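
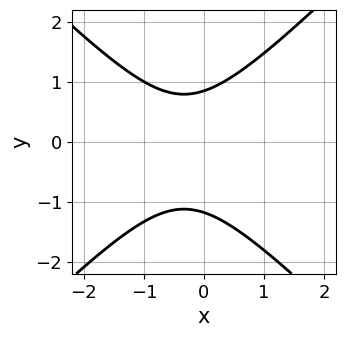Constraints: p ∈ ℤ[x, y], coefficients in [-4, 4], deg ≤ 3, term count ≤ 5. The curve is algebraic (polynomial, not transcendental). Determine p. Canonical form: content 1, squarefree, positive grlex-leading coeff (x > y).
deg p = 2. No degree-1 curve has this shape.
From the axis intercepts and sections: the curve avoids every integer x-axis point in the box.
These observations pin down the coefficients.

3*x^2 - 3*y^2 + 2*x - y + 3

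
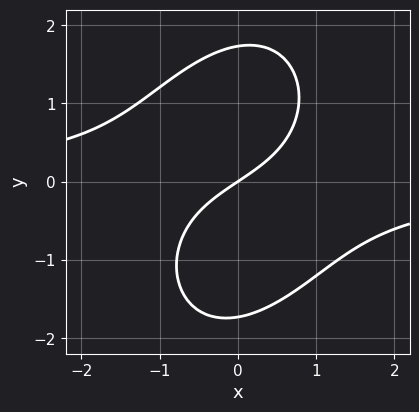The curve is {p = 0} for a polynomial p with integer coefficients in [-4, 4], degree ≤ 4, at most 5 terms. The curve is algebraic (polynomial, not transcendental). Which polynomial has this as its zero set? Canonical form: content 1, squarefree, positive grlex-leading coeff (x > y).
2*x^2*y - x*y^2 + y^3 + 2*x - 3*y

deg p = 3. The shape is more complex than any degree-2 curve.
Observable constraints: one x-axis crossing is at x = 0; one y-axis crossing is at y = 0.
Matching integer coefficients to the picture gives p.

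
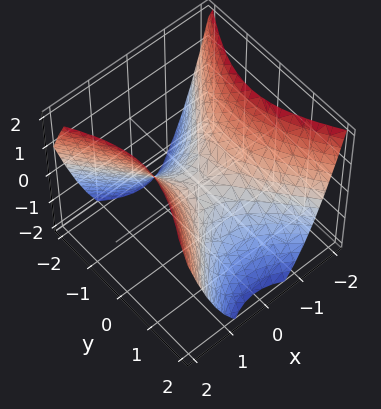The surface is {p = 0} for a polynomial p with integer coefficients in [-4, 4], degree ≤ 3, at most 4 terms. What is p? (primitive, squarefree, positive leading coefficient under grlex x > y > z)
3*x^2 - 2*y^2 - 3*z

deg p = 2.
Symmetries: the y ↦ −y reflection is a symmetry, so y appears only in even powers; the x ↦ −x reflection is a symmetry, so x appears only in even powers.
Against the integer gridlines: it crosses the x-axis at the gridline x = 0; one z-axis crossing is at z = 0; it crosses the y-axis at the gridline y = 0.
Assembling these constraints gives the stated polynomial.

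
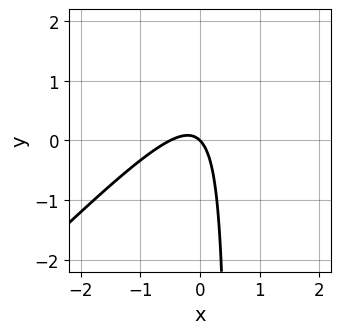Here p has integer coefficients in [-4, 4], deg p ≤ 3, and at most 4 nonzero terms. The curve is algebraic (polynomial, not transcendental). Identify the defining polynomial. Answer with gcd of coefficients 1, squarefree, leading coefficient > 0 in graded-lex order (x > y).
Degree: no degree-1 curve has this shape, so deg p = 2.
From the visible intercepts: one y-axis crossing is at y = 0; it meets the x-axis at x = 0 (among the integer gridlines).
The integer polynomial consistent with all of this is the stated p.

2*x^2 - 2*x*y + x + y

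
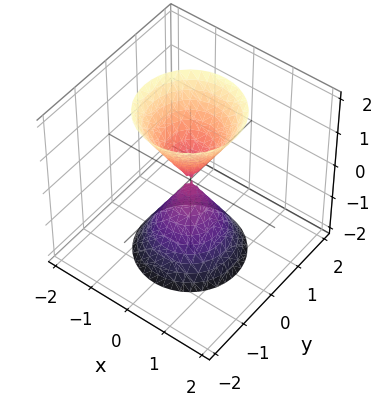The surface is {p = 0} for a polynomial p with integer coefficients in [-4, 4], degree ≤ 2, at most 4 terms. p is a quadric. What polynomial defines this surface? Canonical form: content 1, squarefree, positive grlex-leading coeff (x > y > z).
There are 2 components. Treating them together as one polynomial.
The degree is 2 — a double cone through the origin; a quadric.
Symmetries: rotational symmetry about the z-axis ⇒ p depends on x, y only through x² + y²; the z ↦ −z reflection is a symmetry, so z appears only in even powers.
From the visible intercepts: it crosses the y-axis at the gridline y = 0; a circular section at z = 2 has radius between 1 and 2; it meets the z-axis at z = 0 (among the integer gridlines).
Assembling these constraints gives the stated polynomial.

3*x^2 + 3*y^2 - z^2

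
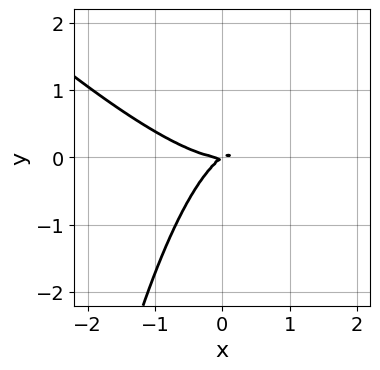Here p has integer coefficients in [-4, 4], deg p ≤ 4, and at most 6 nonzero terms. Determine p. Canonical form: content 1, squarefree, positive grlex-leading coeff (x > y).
2*x^3 + 2*x^2*y - 2*x*y + 3*y^2

1. The degree is 3 — no degree-2 curve has this shape.
2. Checking where it meets the axes: it meets the y-axis at y = 0 (among the integer gridlines); one x-axis crossing is at x = 0.
3. Matching integer coefficients to the picture gives p.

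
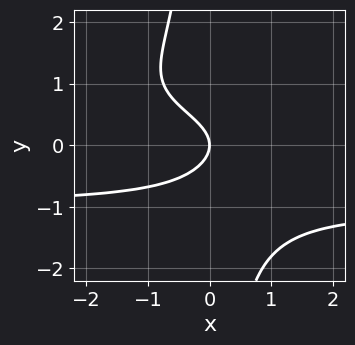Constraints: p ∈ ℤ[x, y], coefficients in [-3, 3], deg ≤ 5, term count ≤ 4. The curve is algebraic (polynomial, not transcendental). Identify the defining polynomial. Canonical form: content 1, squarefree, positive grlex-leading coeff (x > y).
1. The degree is 4 — the shape is more complex than any degree-3 curve.
2. From the visible intercepts: it crosses the x-axis at the gridline x = 0; one y-axis crossing is at y = 0.
3. These observations pin down the coefficients.

2*x*y^3 + 3*y^2 + 2*x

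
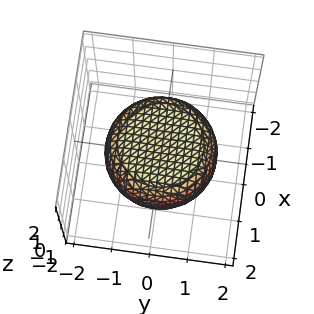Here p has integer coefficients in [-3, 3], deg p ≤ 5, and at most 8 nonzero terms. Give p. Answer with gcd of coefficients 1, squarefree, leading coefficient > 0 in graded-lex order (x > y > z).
x^4 + 2*x^2*y^2 + y^4 - x^2 - y^2 + 3*z^2 - 2

1. Degree: a generic line meets the surface in up to 4 points, so deg p = 4.
2. Symmetry: the surface is invariant under rotation about z: p = q(x² + y², z).
3. Reading off the gridlines: a circular section at z = 0 has radius between 1 and 2.
4. These observations pin down the coefficients.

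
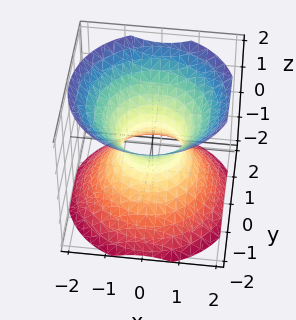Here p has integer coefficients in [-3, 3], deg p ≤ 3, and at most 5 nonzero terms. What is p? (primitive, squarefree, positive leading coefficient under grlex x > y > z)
3*x^2 + 3*y^2 - 3*z^2 - 2

1. The degree is 2 — one connected sheet with a waist; a quadric.
2. Symmetries: rotational symmetry about the z-axis ⇒ p depends on x, y only through x² + y²; it's symmetric under z → −z, forcing even powers of z.
3. Checking where it meets the axes: a circular section at z = -1 has radius between 1 and 2; the surface avoids every integer z-axis point in the box.
4. The integer polynomial consistent with all of this is the stated p.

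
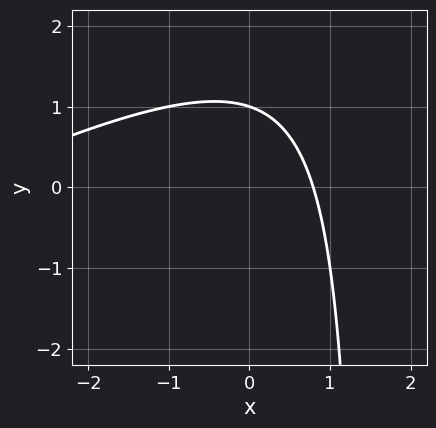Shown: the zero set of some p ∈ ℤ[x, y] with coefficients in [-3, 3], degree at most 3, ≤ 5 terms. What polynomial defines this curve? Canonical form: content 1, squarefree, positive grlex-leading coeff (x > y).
First, deg p = 2.
Next, observable constraints: it meets the y-axis at y = 1 (among the integer gridlines).
Finally, together with the visible shape, these determine p as stated.

x^2 - 2*x*y + 3*x + 3*y - 3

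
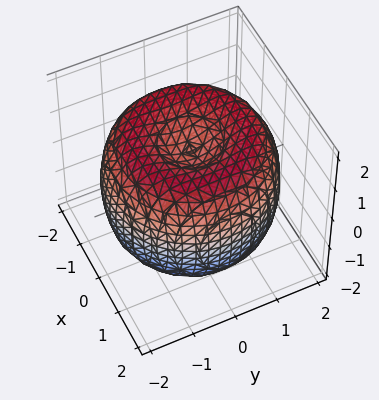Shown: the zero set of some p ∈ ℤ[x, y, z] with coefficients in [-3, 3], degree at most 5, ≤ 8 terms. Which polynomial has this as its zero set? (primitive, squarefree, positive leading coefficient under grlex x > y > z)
x^4 + 2*x^2*y^2 + y^4 - 3*x^2 - 3*y^2 + 2*z^2 - 2

First, deg p = 4.
Then, symmetry: every cross-section ⟂ z is a circle, so x, y appear only via x² + y².
Next, reading off the gridlines: a circular section at z = 0 has radius between 1 and 2; the z-axis gridline crossings are at z ∈ {-1, 1}.
Finally, together with the visible shape, these determine p as stated.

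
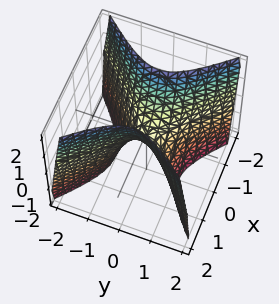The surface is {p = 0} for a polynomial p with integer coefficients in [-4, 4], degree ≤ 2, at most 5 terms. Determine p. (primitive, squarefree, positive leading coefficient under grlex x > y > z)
deg p = 2. A saddle surface; a quadric.
Symmetries: mirror symmetry y ↦ −y ⇒ only even powers of y; it's symmetric under x → −x, forcing even powers of x.
From the visible intercepts: one z-axis crossing is at z = 0; it crosses the y-axis at the gridline y = 0; one x-axis crossing is at x = 0.
Putting this together gives p.

2*x^2 - 2*y^2 - z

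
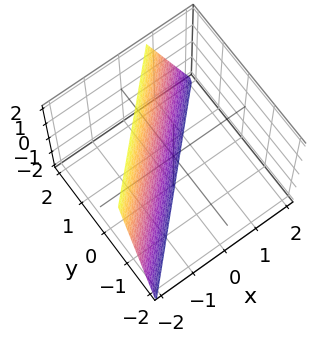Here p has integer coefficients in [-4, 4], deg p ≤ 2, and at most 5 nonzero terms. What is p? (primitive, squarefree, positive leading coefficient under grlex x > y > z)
3*x - 3*y + z + 2

The degree is 1 — every cross-section is a straight line — this is a plane.
From the axis intercepts and sections: one z-axis crossing is at z = -2.
Together with the visible shape, these determine p as stated.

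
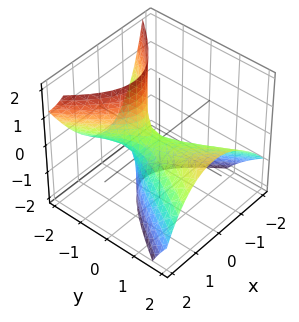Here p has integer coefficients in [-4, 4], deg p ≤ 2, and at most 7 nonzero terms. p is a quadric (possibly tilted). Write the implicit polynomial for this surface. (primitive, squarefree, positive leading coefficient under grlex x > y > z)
deg p = 2. The shape is more complex than any degree-1 surface.
Against the integer gridlines: it crosses the x-axis at the gridline x = 0; it meets the z-axis at z = 0 (among the integer gridlines); it meets the y-axis at y = 0 (among the integer gridlines).
These observations pin down the coefficients.

3*x^2 - x*z - y^2 + 3*y*z + 2*z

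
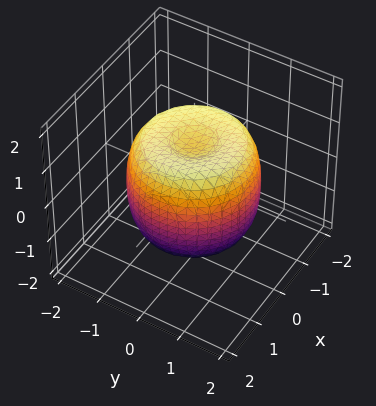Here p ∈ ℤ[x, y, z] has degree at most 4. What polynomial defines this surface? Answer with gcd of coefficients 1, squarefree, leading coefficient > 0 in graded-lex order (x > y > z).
2*x^4 + 4*x^2*y^2 + 2*y^4 - 3*x^2 - 3*y^2 + 2*z^2 - 2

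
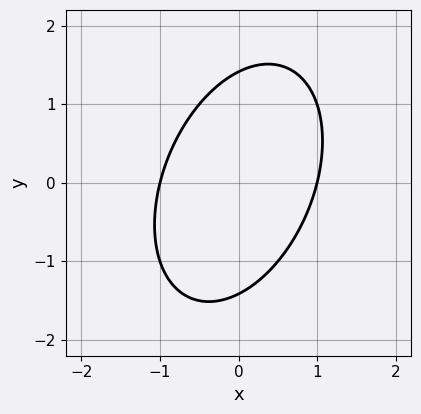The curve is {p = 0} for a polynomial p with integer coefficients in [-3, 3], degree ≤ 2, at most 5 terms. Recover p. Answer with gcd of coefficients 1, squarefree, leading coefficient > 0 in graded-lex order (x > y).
2*x^2 - x*y + y^2 - 2

First, deg p = 2. A generic line meets the curve in up to 2 points.
Next, reading off the gridlines: among the integer gridlines, it crosses the x-axis at x ∈ {-1, 1}.
Finally, assembling these constraints gives the stated polynomial.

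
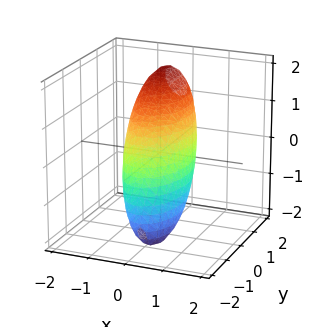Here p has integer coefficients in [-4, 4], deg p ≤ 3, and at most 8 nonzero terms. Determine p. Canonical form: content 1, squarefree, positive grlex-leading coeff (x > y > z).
3*x^2 + 2*x*z + y^2 - 2*y*z + 2*z^2 - 2

First, the degree is 2 — a generic line meets the surface in up to 2 points.
Next, against the integer gridlines: the z-axis gridline crossings are at z ∈ {-1, 1}.
Finally, putting this together gives p.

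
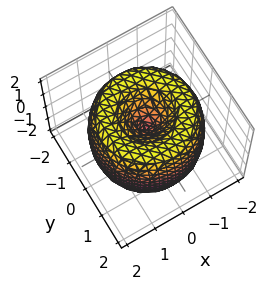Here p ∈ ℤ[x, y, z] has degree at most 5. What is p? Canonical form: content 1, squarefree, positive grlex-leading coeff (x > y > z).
(a) deg p = 4. No degree-3 surface has this shape.
(b) Symmetry: every cross-section ⟂ z is a circle, so x, y appear only via x² + y².
(c) Checking where it meets the axes: a circular section at z = -1 has radius between 0 and 1; it crosses the x-axis at the gridline x = 0; it crosses the y-axis at the gridline y = 0.
(d) The integer polynomial consistent with all of this is the stated p.

x^4 + 2*x^2*y^2 + y^4 - 3*x^2 - 3*y^2 + z^2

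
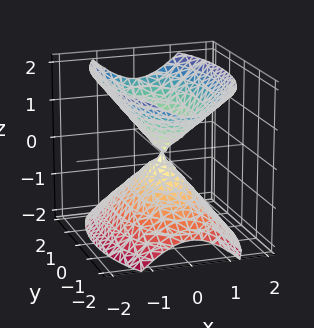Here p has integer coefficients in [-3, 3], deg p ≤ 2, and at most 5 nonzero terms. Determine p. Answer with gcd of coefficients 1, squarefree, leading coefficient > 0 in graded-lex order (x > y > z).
3*x^2 + y^2 - 2*z^2

(a) I count 2 distinct pieces.
(b) The degree is 2 — two nappes meeting at a single point; a quadric.
(c) Symmetries: it's symmetric under x → −x, forcing even powers of x; mirror symmetry y ↦ −y ⇒ only even powers of y; the z ↦ −z reflection is a symmetry, so z appears only in even powers.
(d) Reading off the gridlines: it meets the x-axis at x = 0 (among the integer gridlines); it meets the z-axis at z = 0 (among the integer gridlines); one y-axis crossing is at y = 0.
(e) Putting this together gives p.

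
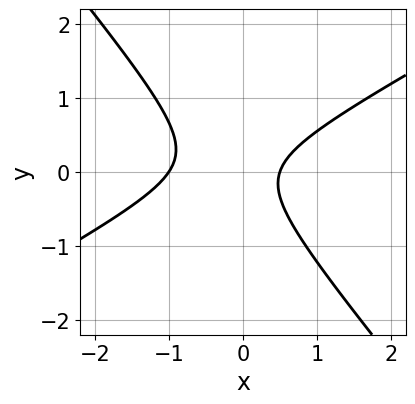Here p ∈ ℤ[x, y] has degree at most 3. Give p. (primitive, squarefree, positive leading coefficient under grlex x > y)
First, deg p = 2. A generic line meets the curve in up to 2 points.
Then, checking where it meets the axes: it misses every integer gridline on the y-axis; it meets the x-axis at x = -1 (among the integer gridlines).
Finally, putting this together gives p.

2*x^2 - 2*x*y - 3*y^2 + x - 1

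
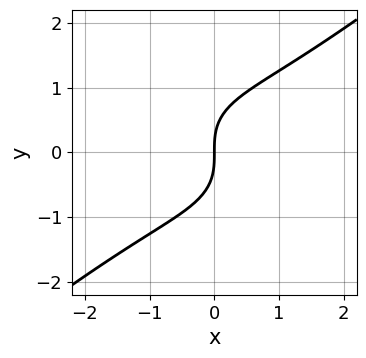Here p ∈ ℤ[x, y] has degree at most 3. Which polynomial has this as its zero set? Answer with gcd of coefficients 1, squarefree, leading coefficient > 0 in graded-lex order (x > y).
x^3 - 2*y^3 + 3*x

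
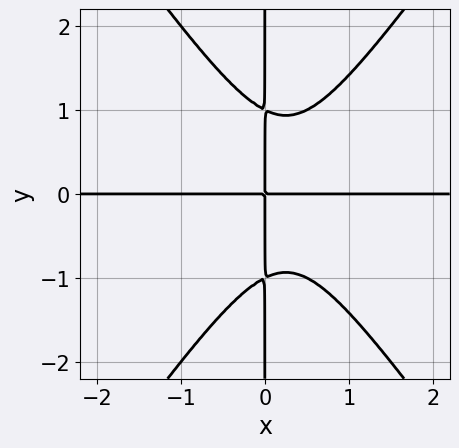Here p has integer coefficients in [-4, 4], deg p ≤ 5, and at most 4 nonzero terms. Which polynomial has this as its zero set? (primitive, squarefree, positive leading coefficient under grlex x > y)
2*x^3*y - x*y^3 - x^2*y + x*y

(a) The degree is 4 — a generic line meets the curve in up to 4 points.
(b) Against the integer gridlines: the visible y-axis segment lies entirely on the curve; every point of the x-axis in the box is on the curve.
(c) Together with the visible shape, these determine p as stated.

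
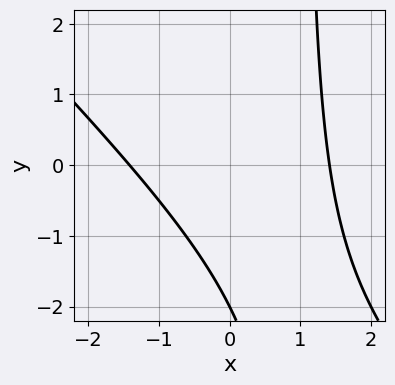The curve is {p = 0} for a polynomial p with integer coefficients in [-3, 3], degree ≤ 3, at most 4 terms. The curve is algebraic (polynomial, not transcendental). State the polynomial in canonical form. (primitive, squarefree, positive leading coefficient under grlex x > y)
x^2 + x*y - y - 2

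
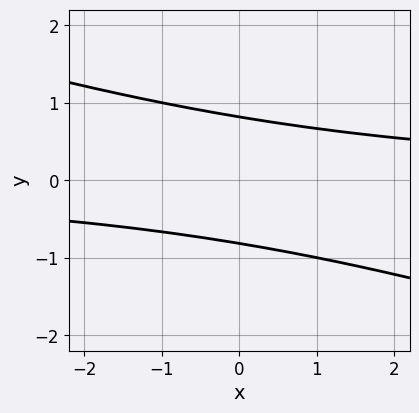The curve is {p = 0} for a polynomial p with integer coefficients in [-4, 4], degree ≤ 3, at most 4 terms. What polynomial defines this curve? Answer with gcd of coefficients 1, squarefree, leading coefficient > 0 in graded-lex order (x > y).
The degree is 2 — a generic line meets the curve in up to 2 points.
Checking where it meets the axes: it misses every integer gridline on the x-axis.
Assembling these constraints gives the stated polynomial.

x*y + 3*y^2 - 2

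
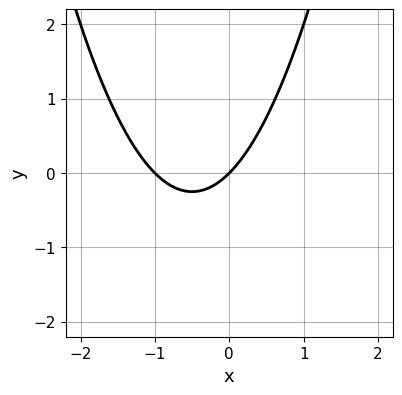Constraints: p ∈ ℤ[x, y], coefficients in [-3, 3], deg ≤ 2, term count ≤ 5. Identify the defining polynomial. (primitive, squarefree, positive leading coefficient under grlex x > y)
x^2 + x - y

(a) Degree: the shape is more complex than any degree-1 curve, so deg p = 2.
(b) Reading off the gridlines: it crosses the y-axis at the gridline y = 0; among the integer gridlines, it crosses the x-axis at x ∈ {-1, 0}.
(c) Assembling these constraints gives the stated polynomial.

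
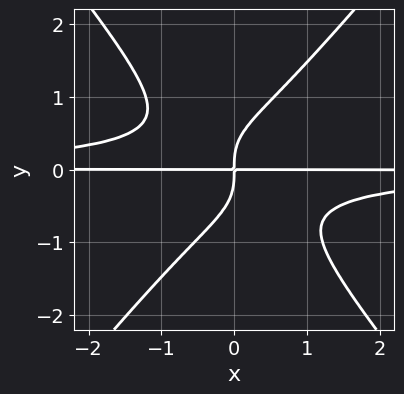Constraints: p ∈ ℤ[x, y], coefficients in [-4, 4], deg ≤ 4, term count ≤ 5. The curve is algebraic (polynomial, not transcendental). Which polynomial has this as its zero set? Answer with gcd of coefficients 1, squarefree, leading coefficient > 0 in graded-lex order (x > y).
3*x^2*y^2 - 2*y^4 + 2*x*y

(a) Degree: no degree-3 curve has this shape, so deg p = 4.
(b) Reading off the gridlines: the visible x-axis segment lies entirely on the curve.
(c) The integer polynomial consistent with all of this is the stated p.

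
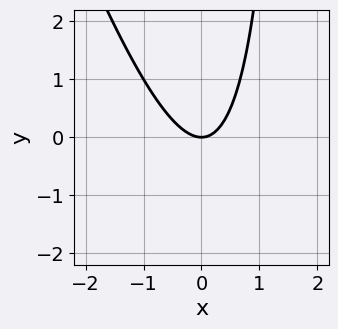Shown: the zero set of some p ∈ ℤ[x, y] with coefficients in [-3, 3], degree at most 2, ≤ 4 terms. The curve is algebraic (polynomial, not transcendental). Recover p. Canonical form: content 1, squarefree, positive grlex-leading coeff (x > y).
3*x^2 + x*y - 2*y

(a) deg p = 2. No degree-1 curve has this shape.
(b) Observable constraints: one x-axis crossing is at x = 0; it crosses the y-axis at the gridline y = 0.
(c) These observations pin down the coefficients.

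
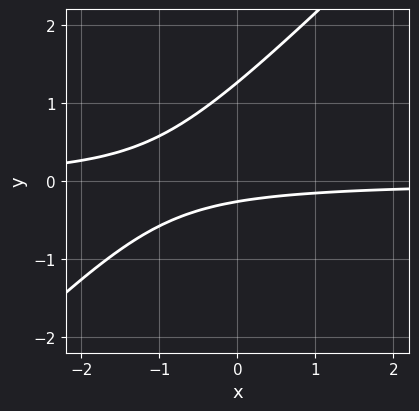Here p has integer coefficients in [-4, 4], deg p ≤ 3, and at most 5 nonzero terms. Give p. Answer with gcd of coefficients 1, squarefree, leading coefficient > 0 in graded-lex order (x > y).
1. deg p = 2.
2. Observable constraints: no x-intercept at any integer in the box.
3. Assembling these constraints gives the stated polynomial.

3*x*y - 3*y^2 + 3*y + 1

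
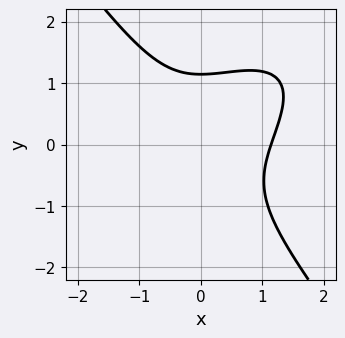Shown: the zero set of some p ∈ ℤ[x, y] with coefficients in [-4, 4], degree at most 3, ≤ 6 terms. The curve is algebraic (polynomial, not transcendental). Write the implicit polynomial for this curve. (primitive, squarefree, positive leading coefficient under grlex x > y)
2*x^3 - 2*x^2*y + 2*y^3 - 3

deg p = 3. The shape is more complex than any degree-2 curve.
Matching integer coefficients to the picture gives p.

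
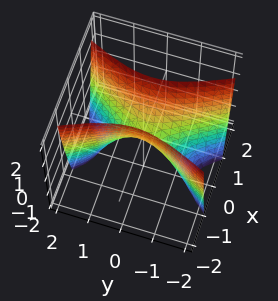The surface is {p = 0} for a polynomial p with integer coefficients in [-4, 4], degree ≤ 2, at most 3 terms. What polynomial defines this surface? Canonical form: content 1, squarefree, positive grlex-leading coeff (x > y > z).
(a) Degree: a hyperbolic paraboloid; a quadric, so deg p = 2.
(b) Symmetries: the y ↦ −y reflection is a symmetry, so y appears only in even powers; the x ↦ −x reflection is a symmetry, so x appears only in even powers.
(c) Checking where it meets the axes: it meets the y-axis at y = 0 (among the integer gridlines); it crosses the x-axis at the gridline x = 0; one z-axis crossing is at z = 0.
(d) Fitting integer coefficients to these (and the overall shape) gives p.

3*x^2 - y^2 - z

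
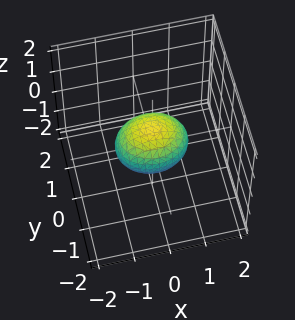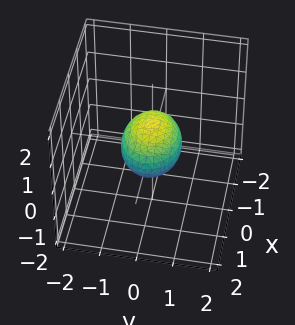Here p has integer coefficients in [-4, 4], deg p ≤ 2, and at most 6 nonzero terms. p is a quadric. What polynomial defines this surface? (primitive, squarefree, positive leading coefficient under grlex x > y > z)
First, the degree is 2 — bounded and convex; a quadric.
Next, symmetries: mirror symmetry z ↦ −z ⇒ only even powers of z; mirror symmetry x ↦ −x ⇒ only even powers of x; mirror symmetry y ↦ −y ⇒ only even powers of y.
Next, from the axis intercepts and sections: among the integer gridlines, it crosses the x-axis at x ∈ {-1, 1}.
Finally, solving for integer coefficients yields p as stated.

2*x^2 + 3*y^2 + 3*z^2 - 2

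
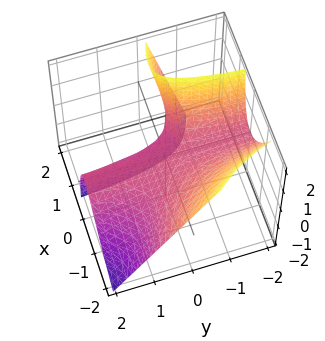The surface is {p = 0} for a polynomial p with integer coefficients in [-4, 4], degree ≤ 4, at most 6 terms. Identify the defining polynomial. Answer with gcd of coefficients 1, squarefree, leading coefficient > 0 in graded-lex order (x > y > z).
x^3 + 3*x^2*y - 3*x*z + 3*z

The degree is 3 — the shape is more complex than any degree-2 surface.
From the axis intercepts and sections: it crosses the x-axis at the gridline x = 0; the visible y-axis segment lies entirely on the surface; one z-axis crossing is at z = 0.
Solving for integer coefficients yields p as stated.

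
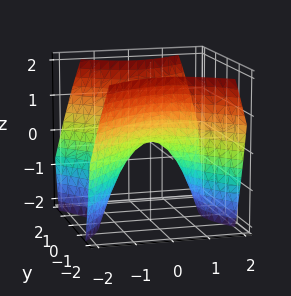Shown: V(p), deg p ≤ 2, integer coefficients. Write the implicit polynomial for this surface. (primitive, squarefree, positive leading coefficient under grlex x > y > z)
x^2 - y^2 + z

(a) The degree is 2 — a hyperbolic paraboloid; a quadric.
(b) Symmetries: the x ↦ −x reflection is a symmetry, so x appears only in even powers; mirror symmetry y ↦ −y ⇒ only even powers of y.
(c) From the axis intercepts and sections: it meets the z-axis at z = 0 (among the integer gridlines); it meets the y-axis at y = 0 (among the integer gridlines); it meets the x-axis at x = 0 (among the integer gridlines).
(d) Putting this together gives p.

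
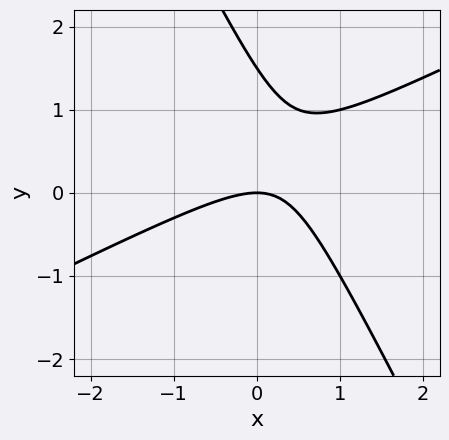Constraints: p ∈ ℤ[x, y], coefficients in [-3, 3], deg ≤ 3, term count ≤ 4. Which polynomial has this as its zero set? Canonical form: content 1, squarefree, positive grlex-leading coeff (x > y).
The degree is 2 — no degree-1 curve has this shape.
Reading off the gridlines: it meets the y-axis at y = 0 (among the integer gridlines); it meets the x-axis at x = 0 (among the integer gridlines).
The integer polynomial consistent with all of this is the stated p.

2*x^2 - 3*x*y - 2*y^2 + 3*y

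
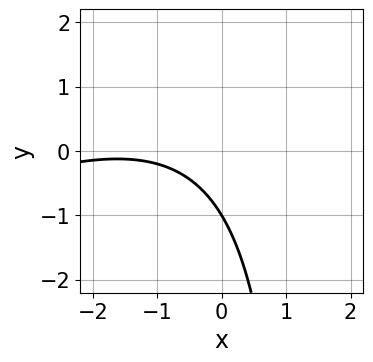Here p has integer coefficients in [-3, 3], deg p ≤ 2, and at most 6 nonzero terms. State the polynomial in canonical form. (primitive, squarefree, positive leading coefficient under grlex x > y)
x^2 - 2*x*y + 3*x + 3*y + 3

1. Degree: a generic line meets the curve in up to 2 points, so deg p = 2.
2. From the axis intercepts and sections: it meets the y-axis at y = -1 (among the integer gridlines); no x-intercept at any integer in the box.
3. These observations pin down the coefficients.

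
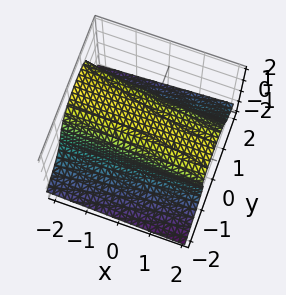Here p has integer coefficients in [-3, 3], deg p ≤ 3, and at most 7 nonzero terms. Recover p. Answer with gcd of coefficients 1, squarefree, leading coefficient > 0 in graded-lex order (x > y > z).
First, degree: no degree-2 surface has this shape, so deg p = 3.
Then, reading off the gridlines: it misses every integer gridline on the x-axis; it crosses the z-axis at the gridline z = 1.
Finally, fitting integer coefficients to these (and the overall shape) gives p.

x*y*z + 3*z^3 + 3*y^2 - y - 3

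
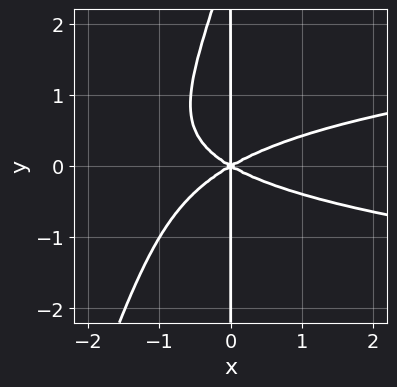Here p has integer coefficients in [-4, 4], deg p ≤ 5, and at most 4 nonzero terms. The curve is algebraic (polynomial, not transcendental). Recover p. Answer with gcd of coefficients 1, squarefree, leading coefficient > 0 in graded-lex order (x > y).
3*x^2*y^2 - x*y^3 - x^3 + 3*x*y^2

The degree is 4 — no degree-3 curve has this shape.
Reading off the gridlines: it meets the x-axis at x = 0 (among the integer gridlines); every point of the y-axis in the box is on the curve.
Matching integer coefficients to the picture gives p.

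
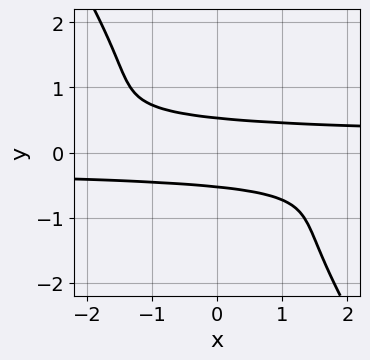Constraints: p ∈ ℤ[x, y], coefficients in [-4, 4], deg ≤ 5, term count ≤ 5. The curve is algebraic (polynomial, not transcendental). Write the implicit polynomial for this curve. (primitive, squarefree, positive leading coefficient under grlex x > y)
First, deg p = 4. A generic line meets the curve in up to 4 points.
Next, reading off the gridlines: no x-intercept at any integer in the box.
Finally, assembling these constraints gives the stated polynomial.

3*x*y^3 + 2*y^4 + 3*y^2 - 1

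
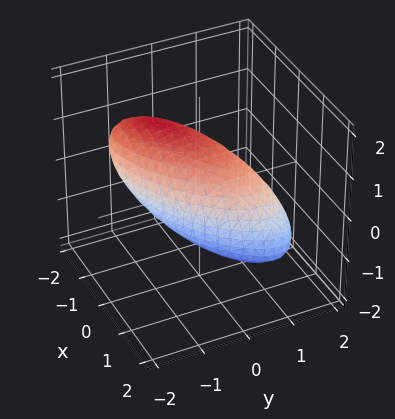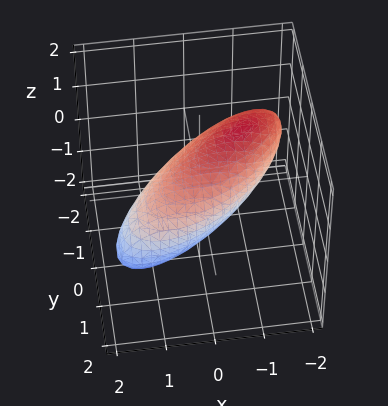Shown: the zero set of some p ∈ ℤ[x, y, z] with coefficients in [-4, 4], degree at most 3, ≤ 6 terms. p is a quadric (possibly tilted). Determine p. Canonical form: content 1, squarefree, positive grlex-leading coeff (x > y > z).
(a) deg p = 2.
(b) From the visible intercepts: among the integer gridlines, it crosses the z-axis at z ∈ {-1, 1}; the y-axis gridline crossings are at y ∈ {-1, 1}.
(c) Assembling these constraints gives the stated polynomial.

2*x^2 - 3*x*y + 2*x*z + 3*y^2 + 3*z^2 - 3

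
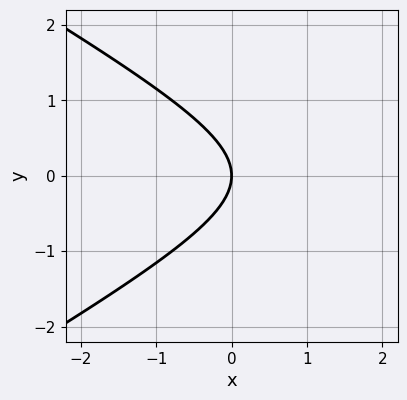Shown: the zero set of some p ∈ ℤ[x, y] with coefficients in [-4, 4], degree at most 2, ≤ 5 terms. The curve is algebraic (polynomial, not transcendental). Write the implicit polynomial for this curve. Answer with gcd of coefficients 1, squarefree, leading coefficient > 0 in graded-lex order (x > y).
(a) deg p = 2.
(b) Symmetries: the y ↦ −y reflection is a symmetry, so y appears only in even powers.
(c) Observable constraints: it crosses the x-axis at the gridline x = 0; one y-axis crossing is at y = 0.
(d) Together with the visible shape, these determine p as stated.

x^2 - 3*y^2 - 3*x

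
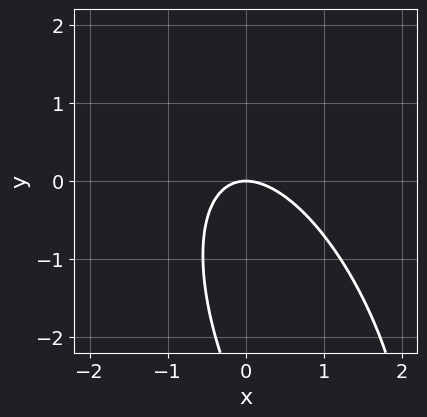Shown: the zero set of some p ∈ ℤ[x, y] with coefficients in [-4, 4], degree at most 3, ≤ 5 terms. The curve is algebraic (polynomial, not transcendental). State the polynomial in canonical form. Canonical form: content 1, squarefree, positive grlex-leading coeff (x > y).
3*x^2 + 2*x*y + y^2 + 3*y

1. The degree is 2 — no degree-1 curve has this shape.
2. From the visible intercepts: it crosses the y-axis at the gridline y = 0; one x-axis crossing is at x = 0.
3. The integer polynomial consistent with all of this is the stated p.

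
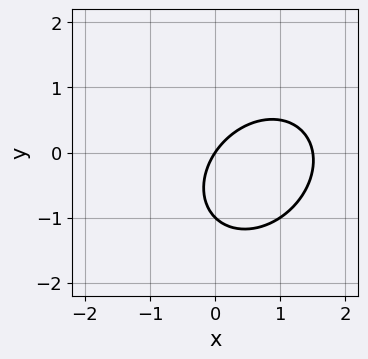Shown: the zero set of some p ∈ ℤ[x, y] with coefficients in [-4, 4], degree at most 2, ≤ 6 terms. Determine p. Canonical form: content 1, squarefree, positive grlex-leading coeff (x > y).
2*x^2 - x*y + 2*y^2 - 3*x + 2*y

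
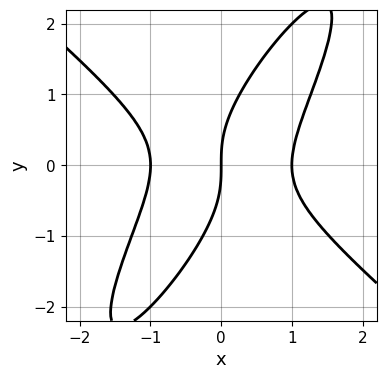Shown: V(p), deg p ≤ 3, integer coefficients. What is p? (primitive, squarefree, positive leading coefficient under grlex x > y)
2*x^3 - 2*x*y^2 + y^3 - 2*x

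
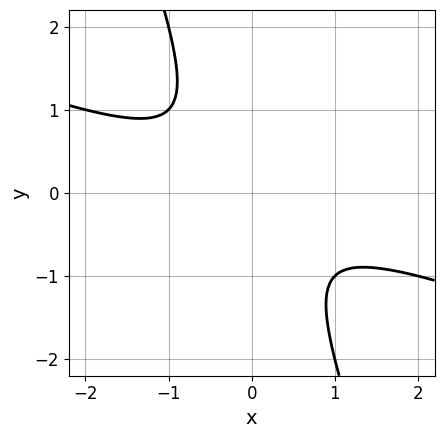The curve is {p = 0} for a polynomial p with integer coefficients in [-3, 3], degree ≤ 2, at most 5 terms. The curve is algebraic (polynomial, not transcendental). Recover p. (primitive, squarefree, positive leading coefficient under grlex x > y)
(a) Degree: a generic line meets the curve in up to 2 points, so deg p = 2.
(b) From the visible intercepts: the curve avoids every integer x-axis point in the box; the curve avoids every integer y-axis point in the box.
(c) Assembling these constraints gives the stated polynomial.

x^2 + 3*x*y + y^2 + 1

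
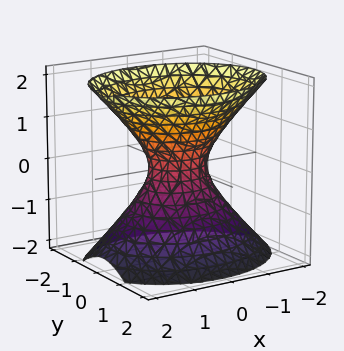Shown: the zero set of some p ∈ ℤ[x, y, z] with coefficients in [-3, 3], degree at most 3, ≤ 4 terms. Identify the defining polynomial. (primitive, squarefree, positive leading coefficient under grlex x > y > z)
1. The degree is 2 — one connected sheet with a waist; a quadric.
2. Symmetries: mirror symmetry y ↦ −y ⇒ only even powers of y; mirror symmetry x ↦ −x ⇒ only even powers of x; mirror symmetry z ↦ −z ⇒ only even powers of z.
3. Against the integer gridlines: it misses every integer gridline on the z-axis.
4. These observations pin down the coefficients.

2*x^2 + 3*y^2 - 2*z^2 - 1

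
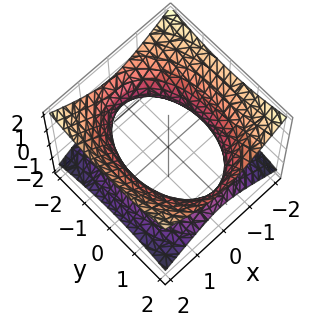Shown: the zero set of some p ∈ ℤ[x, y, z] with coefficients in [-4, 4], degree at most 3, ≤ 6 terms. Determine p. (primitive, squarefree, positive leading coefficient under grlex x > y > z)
1. Degree: one connected sheet with a waist; a quadric, so deg p = 2.
2. Symmetries: mirror symmetry y ↦ −y ⇒ only even powers of y; the z ↦ −z reflection is a symmetry, so z appears only in even powers; the x ↦ −x reflection is a symmetry, so x appears only in even powers.
3. From the visible intercepts: the surface avoids every integer z-axis point in the box.
4. Fitting integer coefficients to these (and the overall shape) gives p.

2*x^2 + y^2 - 3*z^2 - 3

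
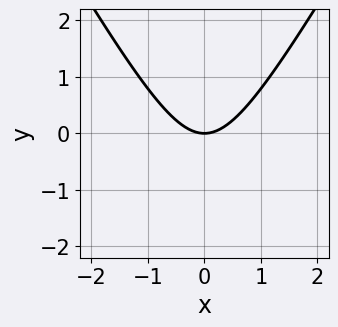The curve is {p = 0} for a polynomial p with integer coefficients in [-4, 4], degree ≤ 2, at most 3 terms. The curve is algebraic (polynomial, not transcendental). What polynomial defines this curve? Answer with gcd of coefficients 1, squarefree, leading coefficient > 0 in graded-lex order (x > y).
3*x^2 - y^2 - 3*y

(a) Degree: no degree-1 curve has this shape, so deg p = 2.
(b) Symmetries: mirror symmetry x ↦ −x ⇒ only even powers of x.
(c) Checking where it meets the axes: it crosses the y-axis at the gridline y = 0; it meets the x-axis at x = 0 (among the integer gridlines).
(d) Putting this together gives p.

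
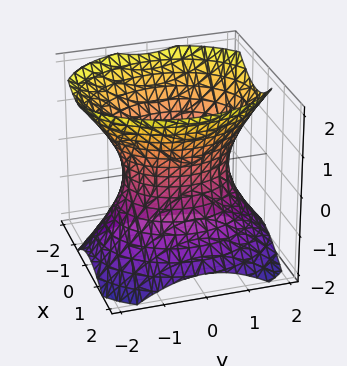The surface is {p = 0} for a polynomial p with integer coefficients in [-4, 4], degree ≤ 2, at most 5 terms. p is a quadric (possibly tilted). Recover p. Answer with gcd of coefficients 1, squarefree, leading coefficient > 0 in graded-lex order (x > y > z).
The degree is 2 — a generic line meets the surface in up to 2 points.
Observable constraints: among the integer gridlines, it crosses the x-axis at x ∈ {-1, 1}; the surface avoids every integer z-axis point in the box.
Solving for integer coefficients yields p as stated.

3*x^2 + x*z + 2*y^2 - 2*z^2 - 3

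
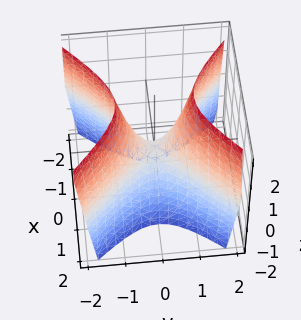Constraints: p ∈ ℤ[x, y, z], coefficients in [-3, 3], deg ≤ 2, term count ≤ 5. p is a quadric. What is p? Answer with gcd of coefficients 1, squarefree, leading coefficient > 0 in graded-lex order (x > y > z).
2*x^2 - 2*y^2 + z

First, deg p = 2. A hyperbolic paraboloid; a quadric.
Next, symmetries: the y ↦ −y reflection is a symmetry, so y appears only in even powers; mirror symmetry x ↦ −x ⇒ only even powers of x.
Next, reading off the gridlines: one z-axis crossing is at z = 0; it crosses the y-axis at the gridline y = 0; one x-axis crossing is at x = 0.
Finally, solving for integer coefficients yields p as stated.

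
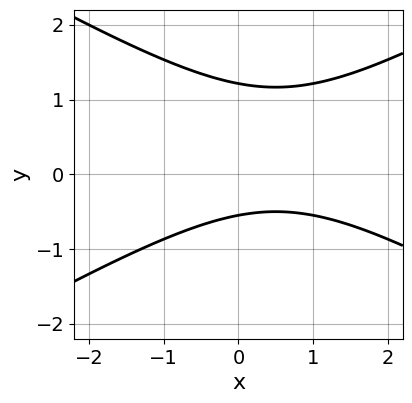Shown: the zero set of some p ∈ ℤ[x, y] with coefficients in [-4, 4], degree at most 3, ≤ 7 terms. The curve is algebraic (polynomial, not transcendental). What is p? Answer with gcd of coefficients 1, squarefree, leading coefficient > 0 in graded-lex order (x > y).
x^2 - 3*y^2 - x + 2*y + 2

1. deg p = 2. No degree-1 curve has this shape.
2. Against the integer gridlines: the curve avoids every integer x-axis point in the box.
3. Fitting integer coefficients to these (and the overall shape) gives p.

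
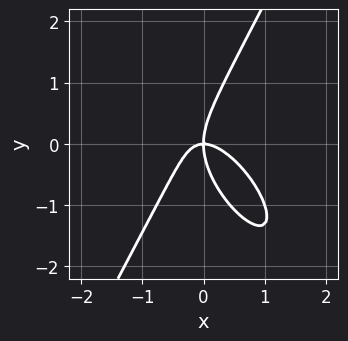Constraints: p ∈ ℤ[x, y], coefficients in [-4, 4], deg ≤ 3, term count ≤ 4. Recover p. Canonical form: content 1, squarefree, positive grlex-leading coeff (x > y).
3*x^3 + 2*x^2*y - y^3 + 2*x*y

Degree: a generic line meets the curve in up to 3 points, so deg p = 3.
Observable constraints: it crosses the y-axis at the gridline y = 0; one x-axis crossing is at x = 0.
Fitting integer coefficients to these (and the overall shape) gives p.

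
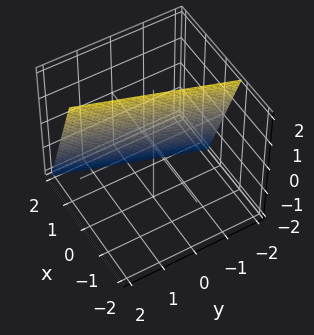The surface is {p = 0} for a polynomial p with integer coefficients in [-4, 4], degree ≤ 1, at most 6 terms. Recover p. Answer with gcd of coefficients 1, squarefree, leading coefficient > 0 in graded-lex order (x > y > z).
Degree: every cross-section is a straight line — this is a plane, so deg p = 1.
Observable constraints: it meets the y-axis at y = -2 (among the integer gridlines); it crosses the z-axis at the gridline z = 2.
Solving for integer coefficients yields p as stated.

3*x - y + z - 2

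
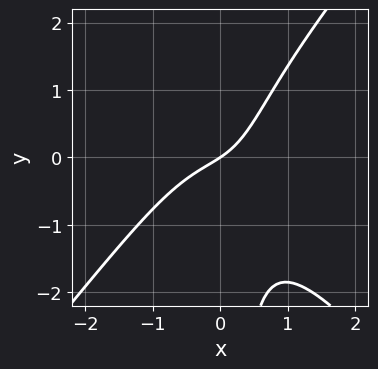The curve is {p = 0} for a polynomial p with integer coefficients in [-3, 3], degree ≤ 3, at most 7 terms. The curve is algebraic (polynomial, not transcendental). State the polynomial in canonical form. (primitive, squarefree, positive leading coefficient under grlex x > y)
(a) Degree: the shape is more complex than any degree-2 curve, so deg p = 3.
(b) Reading off the gridlines: it meets the y-axis at y = 0 (among the integer gridlines); it meets the x-axis at x = 0 (among the integer gridlines).
(c) Matching integer coefficients to the picture gives p.

3*x^3 - 2*x*y^2 + 2*x*y + 2*x - 3*y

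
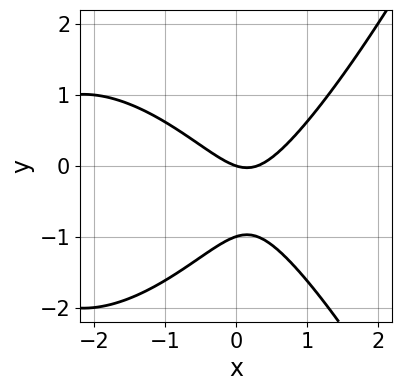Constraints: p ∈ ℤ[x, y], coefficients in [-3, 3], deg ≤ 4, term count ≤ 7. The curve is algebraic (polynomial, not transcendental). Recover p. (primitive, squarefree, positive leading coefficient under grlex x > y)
1. deg p = 3.
2. Against the integer gridlines: the y-axis gridline crossings are at y ∈ {-1, 0}; it meets the x-axis at x = 0 (among the integer gridlines).
3. Solving for integer coefficients yields p as stated.

x^3 + 3*x^2 - 3*y^2 - x - 3*y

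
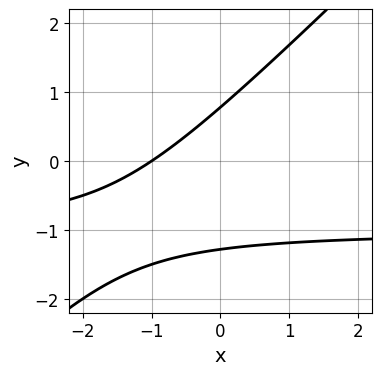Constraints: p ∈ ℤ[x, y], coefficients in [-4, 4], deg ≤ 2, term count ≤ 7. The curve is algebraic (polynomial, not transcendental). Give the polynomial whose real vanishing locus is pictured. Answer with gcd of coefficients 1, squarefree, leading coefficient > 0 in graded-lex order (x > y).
(a) deg p = 2. A generic line meets the curve in up to 2 points.
(b) From the visible intercepts: it crosses the x-axis at the gridline x = -1.
(c) Fitting integer coefficients to these (and the overall shape) gives p.

2*x*y - 2*y^2 + 2*x - y + 2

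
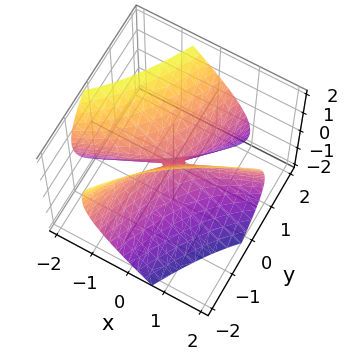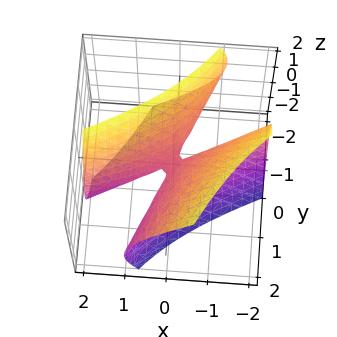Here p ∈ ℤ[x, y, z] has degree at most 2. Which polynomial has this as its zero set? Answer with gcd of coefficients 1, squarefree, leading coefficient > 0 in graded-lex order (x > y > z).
First, the degree is 2 — a generic line meets the surface in up to 2 points.
Next, against the integer gridlines: it crosses the y-axis at the gridline y = 0; it crosses the x-axis at the gridline x = 0; it crosses the z-axis at the gridline z = 0.
Finally, solving for integer coefficients yields p as stated.

x^2 - 3*x*y + y^2 - y*z - z^2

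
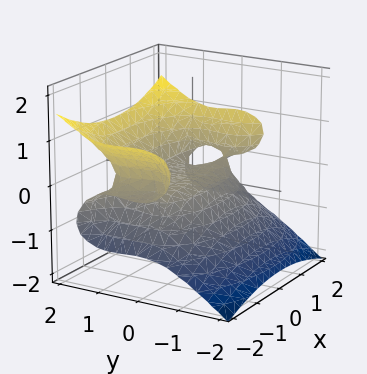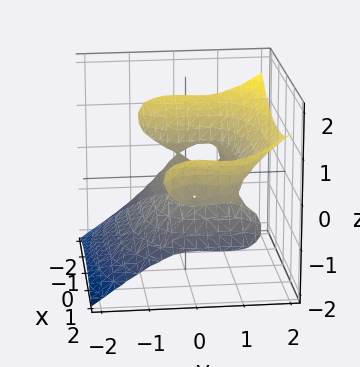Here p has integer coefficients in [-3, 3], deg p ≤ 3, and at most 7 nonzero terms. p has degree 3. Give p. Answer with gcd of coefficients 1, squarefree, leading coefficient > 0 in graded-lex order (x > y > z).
x^2*z + y^3 - 2*z^3 - y^2 - 2*z

Degree: the shape is more complex than any degree-2 surface, so deg p = 3.
Against the integer gridlines: one z-axis crossing is at z = 0; the y-axis gridline crossings are at y ∈ {0, 1}; every point of the x-axis in the box is on the surface.
Together with the visible shape, these determine p as stated.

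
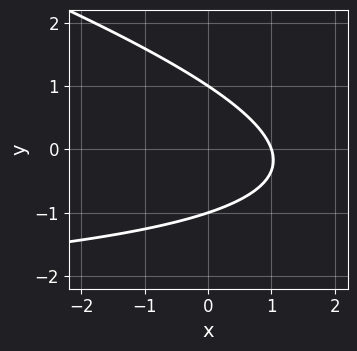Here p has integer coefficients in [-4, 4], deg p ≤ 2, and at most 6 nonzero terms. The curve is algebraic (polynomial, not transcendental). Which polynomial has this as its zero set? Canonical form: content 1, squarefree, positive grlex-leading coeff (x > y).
(a) deg p = 2. A generic line meets the curve in up to 2 points.
(b) Reading off the gridlines: one x-axis crossing is at x = 1; the y-axis gridline crossings are at y ∈ {-1, 1}.
(c) Putting this together gives p.

x*y + 3*y^2 + 3*x - 3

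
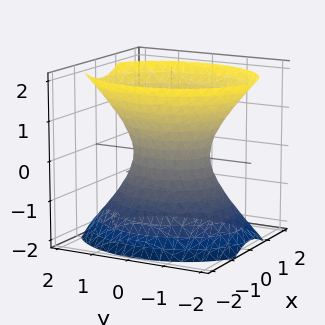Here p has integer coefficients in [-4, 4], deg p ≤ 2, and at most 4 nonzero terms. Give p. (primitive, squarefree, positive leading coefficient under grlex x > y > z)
3*x^2 + 2*y^2 - 2*z^2 - 2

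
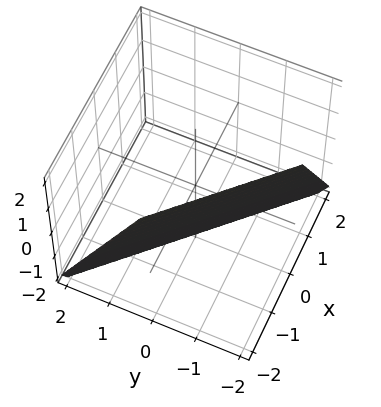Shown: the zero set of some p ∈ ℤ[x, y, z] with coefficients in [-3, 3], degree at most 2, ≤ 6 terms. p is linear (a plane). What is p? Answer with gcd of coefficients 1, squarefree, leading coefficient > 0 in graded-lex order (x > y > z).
2*x + 2*y + z + 2

First, degree: every cross-section is a straight line — this is a plane, so deg p = 1.
Next, from the axis intercepts and sections: it crosses the z-axis at the gridline z = -2; it meets the x-axis at x = -1 (among the integer gridlines).
Finally, matching integer coefficients to the picture gives p. Check: (0, -1, 0) on the y-axis lies on the surface, and p(0, -1, 0) = 0. ✓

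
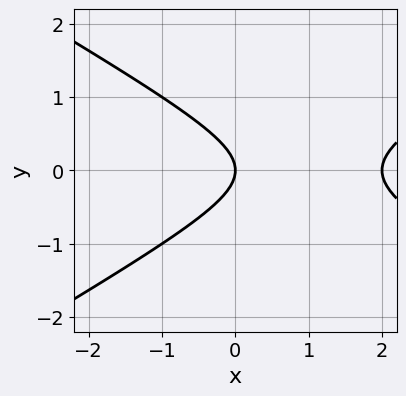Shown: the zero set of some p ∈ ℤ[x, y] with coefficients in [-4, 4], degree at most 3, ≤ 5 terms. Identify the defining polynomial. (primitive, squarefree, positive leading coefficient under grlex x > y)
The degree is 2 — the shape is more complex than any degree-1 curve.
Symmetries: it's symmetric under y → −y, forcing even powers of y.
Observable constraints: it crosses the y-axis at the gridline y = 0; the x-axis gridline crossings are at x ∈ {0, 2}.
Fitting integer coefficients to these (and the overall shape) gives p.

x^2 - 3*y^2 - 2*x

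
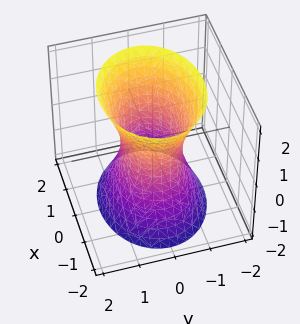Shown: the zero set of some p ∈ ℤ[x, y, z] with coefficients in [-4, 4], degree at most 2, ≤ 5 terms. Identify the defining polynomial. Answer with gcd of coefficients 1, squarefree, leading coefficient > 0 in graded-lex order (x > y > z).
2*x^2 + 3*y^2 - z^2 - 2

deg p = 2. One connected sheet with a waist; a quadric.
Symmetries: the x ↦ −x reflection is a symmetry, so x appears only in even powers; mirror symmetry z ↦ −z ⇒ only even powers of z; mirror symmetry y ↦ −y ⇒ only even powers of y.
From the visible intercepts: it misses every integer gridline on the z-axis; the x-axis gridline crossings are at x ∈ {-1, 1}.
Fitting integer coefficients to these (and the overall shape) gives p.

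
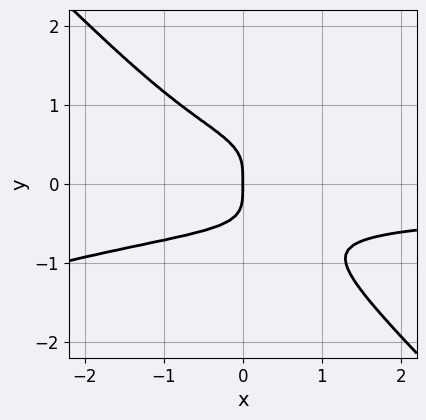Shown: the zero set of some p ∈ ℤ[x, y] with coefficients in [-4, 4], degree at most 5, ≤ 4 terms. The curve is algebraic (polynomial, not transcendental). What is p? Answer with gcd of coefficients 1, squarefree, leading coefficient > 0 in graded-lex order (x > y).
x^2*y^2 - 2*x*y^3 - 3*y^4 - x

(a) The degree is 4 — a generic line meets the curve in up to 4 points.
(b) Against the integer gridlines: it crosses the y-axis at the gridline y = 0; it crosses the x-axis at the gridline x = 0.
(c) Putting this together gives p.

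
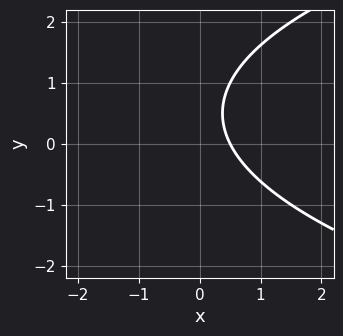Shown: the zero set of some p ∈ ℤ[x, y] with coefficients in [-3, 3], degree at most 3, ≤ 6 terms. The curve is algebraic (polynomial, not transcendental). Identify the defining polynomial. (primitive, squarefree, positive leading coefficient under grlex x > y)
y^2 - 2*x - y + 1

Degree: no degree-1 curve has this shape, so deg p = 2.
From the visible intercepts: no y-intercept at any integer in the box.
Matching integer coefficients to the picture gives p.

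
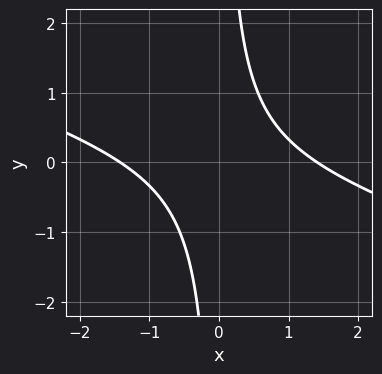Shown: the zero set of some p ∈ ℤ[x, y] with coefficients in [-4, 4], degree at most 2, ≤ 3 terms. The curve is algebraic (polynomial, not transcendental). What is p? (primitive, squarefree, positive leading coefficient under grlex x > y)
x^2 + 3*x*y - 2

The degree is 2 — a generic line meets the curve in up to 2 points.
Checking where it meets the axes: the curve avoids every integer y-axis point in the box.
Solving for integer coefficients yields p as stated.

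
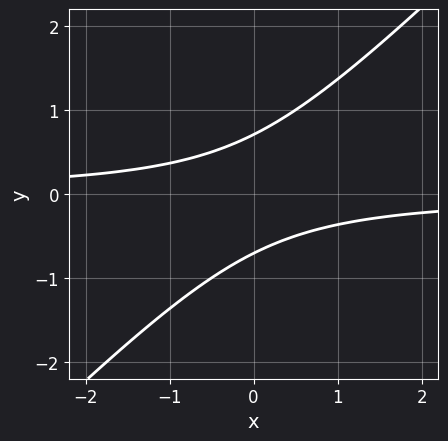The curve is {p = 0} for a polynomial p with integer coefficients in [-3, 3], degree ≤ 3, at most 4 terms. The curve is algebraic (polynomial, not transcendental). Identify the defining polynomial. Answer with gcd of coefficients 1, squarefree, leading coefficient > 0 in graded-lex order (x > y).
2*x*y - 2*y^2 + 1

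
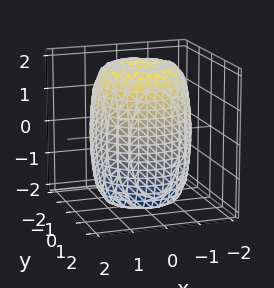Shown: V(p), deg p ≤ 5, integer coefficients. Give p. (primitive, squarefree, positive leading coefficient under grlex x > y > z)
The degree is 4 — no degree-3 surface has this shape.
Symmetry: the z-axis is an axis of rotation, so x and y enter only as x² + y².
Against the integer gridlines: a circular section at z = 1 has radius between 1 and 2.
The integer polynomial consistent with all of this is the stated p.

2*x^4 + 4*x^2*y^2 + 2*y^4 - 3*x^2 - 3*y^2 + z^2 - 3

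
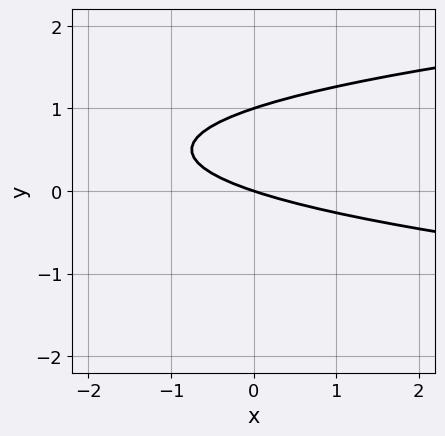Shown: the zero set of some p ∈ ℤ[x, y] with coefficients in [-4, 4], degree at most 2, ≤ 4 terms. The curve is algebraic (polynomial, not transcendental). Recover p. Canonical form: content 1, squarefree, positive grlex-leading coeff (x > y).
1. Degree: the shape is more complex than any degree-1 curve, so deg p = 2.
2. Observable constraints: the y-axis gridline crossings are at y ∈ {0, 1}; it crosses the x-axis at the gridline x = 0.
3. These observations pin down the coefficients.

3*y^2 - x - 3*y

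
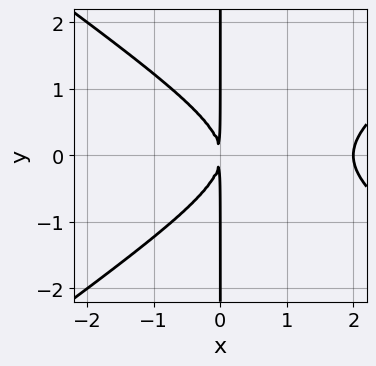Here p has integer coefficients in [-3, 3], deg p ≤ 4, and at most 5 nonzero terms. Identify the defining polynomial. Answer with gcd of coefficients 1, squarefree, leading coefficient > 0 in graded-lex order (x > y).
x^3 - 2*x*y^2 - 2*x^2

1. The degree is 3 — no degree-2 curve has this shape.
2. Symmetries: it's symmetric under y → −y, forcing even powers of y.
3. From the axis intercepts and sections: the visible y-axis segment lies entirely on the curve; it meets the x-axis at x = 2 (among the integer gridlines).
4. These observations pin down the coefficients.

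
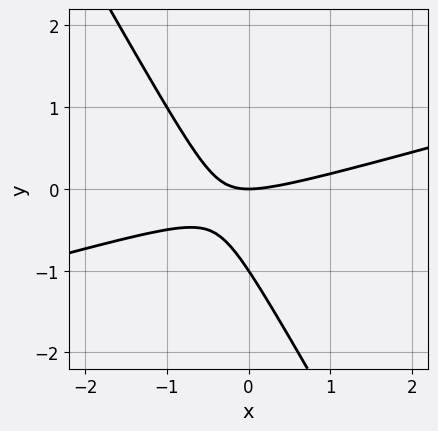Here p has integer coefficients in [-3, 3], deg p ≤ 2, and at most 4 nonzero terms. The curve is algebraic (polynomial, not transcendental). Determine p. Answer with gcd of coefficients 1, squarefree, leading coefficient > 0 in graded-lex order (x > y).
x^2 - 3*x*y - 2*y^2 - 2*y

First, the degree is 2 — the shape is more complex than any degree-1 curve.
Next, reading off the gridlines: the y-axis gridline crossings are at y ∈ {-1, 0}; one x-axis crossing is at x = 0.
Finally, matching integer coefficients to the picture gives p.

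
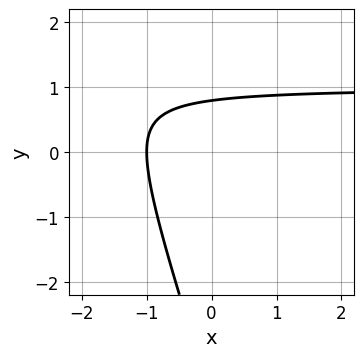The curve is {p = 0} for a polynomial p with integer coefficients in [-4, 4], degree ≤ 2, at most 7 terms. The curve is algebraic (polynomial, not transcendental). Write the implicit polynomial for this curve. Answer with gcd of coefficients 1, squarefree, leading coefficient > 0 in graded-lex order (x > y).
3*x*y + y^2 - 3*x + 3*y - 3

(a) deg p = 2. The shape is more complex than any degree-1 curve.
(b) Observable constraints: one x-axis crossing is at x = -1.
(c) Matching integer coefficients to the picture gives p.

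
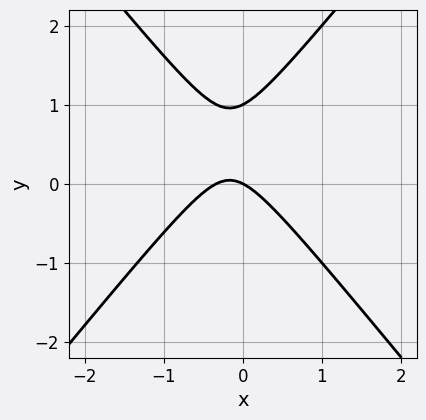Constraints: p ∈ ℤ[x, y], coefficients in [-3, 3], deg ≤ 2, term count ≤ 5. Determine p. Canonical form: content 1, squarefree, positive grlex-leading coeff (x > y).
First, the degree is 2 — the shape is more complex than any degree-1 curve.
Then, against the integer gridlines: one x-axis crossing is at x = 0; the y-axis gridline crossings are at y ∈ {0, 1}.
Finally, these observations pin down the coefficients.

3*x^2 - 2*y^2 + x + 2*y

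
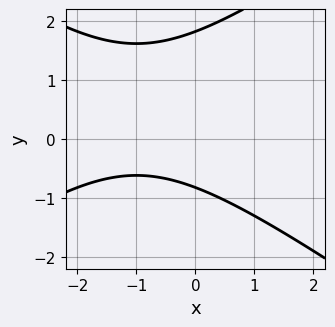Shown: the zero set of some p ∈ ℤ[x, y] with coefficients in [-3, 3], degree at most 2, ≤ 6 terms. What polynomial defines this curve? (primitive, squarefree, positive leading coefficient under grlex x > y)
deg p = 2. No degree-1 curve has this shape.
From the axis intercepts and sections: the curve avoids every integer x-axis point in the box.
The integer polynomial consistent with all of this is the stated p.

x^2 - 2*y^2 + 2*x + 2*y + 3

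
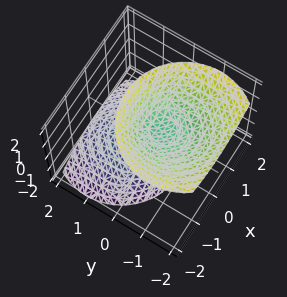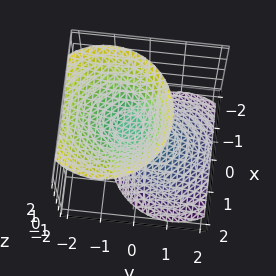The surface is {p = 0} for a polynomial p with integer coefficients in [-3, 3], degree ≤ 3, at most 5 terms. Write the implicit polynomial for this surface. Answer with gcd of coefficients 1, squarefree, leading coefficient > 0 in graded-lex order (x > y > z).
(a) There are 2 components. They look like related sheets of one shape, so recover p as a whole.
(b) deg p = 2. A generic line meets the surface in up to 2 points.
(c) Reading off the gridlines: the surface avoids every integer x-axis point in the box; it misses every integer gridline on the y-axis.
(d) Matching integer coefficients to the picture gives p.

3*x^2 + 3*y^2 + 3*y*z - 2*z^2 + 1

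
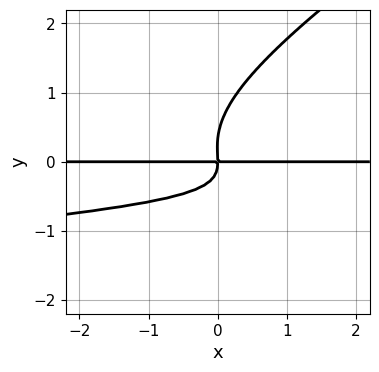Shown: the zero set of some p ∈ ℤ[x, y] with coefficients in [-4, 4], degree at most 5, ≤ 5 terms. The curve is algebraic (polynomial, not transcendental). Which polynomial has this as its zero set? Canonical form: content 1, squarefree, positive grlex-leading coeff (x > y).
Degree: the shape is more complex than any degree-3 curve, so deg p = 4.
From the visible intercepts: one y-axis crossing is at y = 0; every point of the x-axis in the box is on the curve.
Assembling these constraints gives the stated polynomial.

2*x*y^3 - 3*y^4 + 3*x*y^2 + y^3 + 2*x*y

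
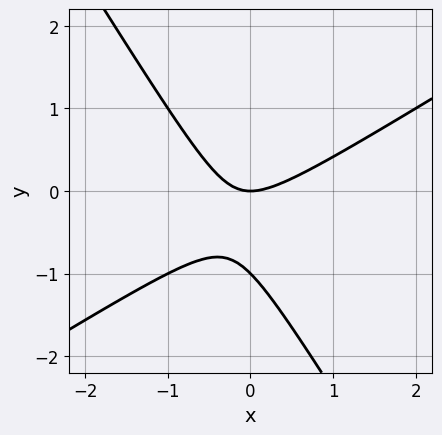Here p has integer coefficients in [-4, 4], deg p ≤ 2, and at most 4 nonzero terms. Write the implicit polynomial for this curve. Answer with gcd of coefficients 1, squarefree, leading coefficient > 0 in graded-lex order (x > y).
1. Degree: a generic line meets the curve in up to 2 points, so deg p = 2.
2. From the axis intercepts and sections: among the integer gridlines, it crosses the y-axis at y ∈ {-1, 0}; it meets the x-axis at x = 0 (among the integer gridlines).
3. Assembling these constraints gives the stated polynomial.

x^2 - x*y - y^2 - y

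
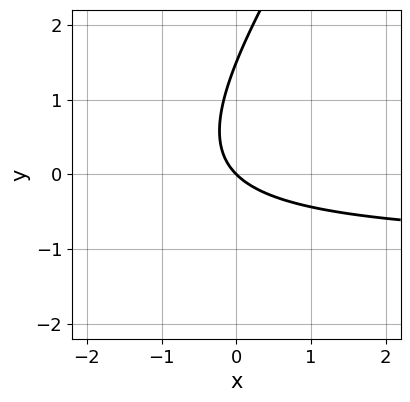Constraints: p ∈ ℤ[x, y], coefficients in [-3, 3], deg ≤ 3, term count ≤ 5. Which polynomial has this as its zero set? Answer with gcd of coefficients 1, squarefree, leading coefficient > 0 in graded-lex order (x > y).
3*x*y - 2*y^2 + 3*x + 3*y

First, degree: the shape is more complex than any degree-1 curve, so deg p = 2.
Then, from the visible intercepts: one x-axis crossing is at x = 0; one y-axis crossing is at y = 0.
Finally, putting this together gives p.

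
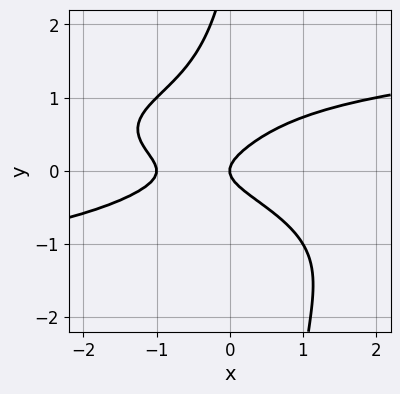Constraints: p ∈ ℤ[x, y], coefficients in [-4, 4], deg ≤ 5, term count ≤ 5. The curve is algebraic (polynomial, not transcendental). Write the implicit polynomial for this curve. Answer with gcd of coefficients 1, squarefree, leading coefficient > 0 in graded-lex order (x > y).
(a) Degree: the shape is more complex than any degree-3 curve, so deg p = 4.
(b) Against the integer gridlines: among the integer gridlines, it crosses the x-axis at x ∈ {-1, 0}; it crosses the y-axis at the gridline y = 0.
(c) Matching integer coefficients to the picture gives p.

2*x*y^3 - y^3 - x^2 + 3*y^2 - x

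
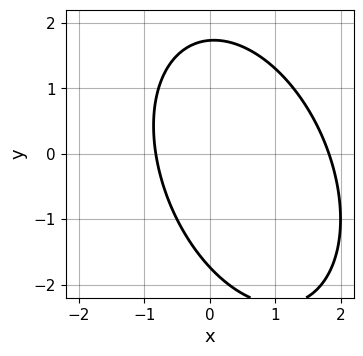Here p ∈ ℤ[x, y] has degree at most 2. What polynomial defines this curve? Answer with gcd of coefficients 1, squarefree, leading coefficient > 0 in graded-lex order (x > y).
(a) deg p = 2. The shape is more complex than any degree-1 curve.
(b) Matching integer coefficients to the picture gives p.

2*x^2 + x*y + y^2 - 2*x - 3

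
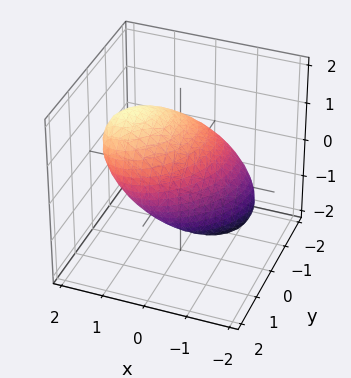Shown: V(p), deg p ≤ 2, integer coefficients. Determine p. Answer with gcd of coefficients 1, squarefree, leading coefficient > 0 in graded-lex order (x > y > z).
First, the degree is 2 — no degree-1 surface has this shape.
Next, observable constraints: among the integer gridlines, it crosses the x-axis at x ∈ {-1, 1}.
Finally, assembling these constraints gives the stated polynomial.

3*x^2 - 2*x*y - 3*x*z + 2*y^2 + 2*z^2 - 3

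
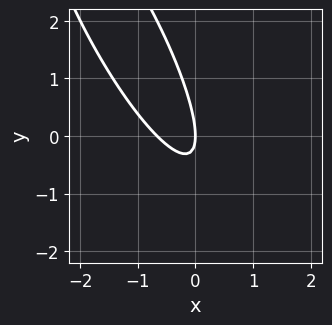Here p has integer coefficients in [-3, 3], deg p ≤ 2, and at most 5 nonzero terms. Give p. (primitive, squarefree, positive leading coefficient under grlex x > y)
3*x^2 + 3*x*y + y^2 + 2*x

Degree: the shape is more complex than any degree-1 curve, so deg p = 2.
From the axis intercepts and sections: it crosses the x-axis at the gridline x = 0; one y-axis crossing is at y = 0.
Matching integer coefficients to the picture gives p.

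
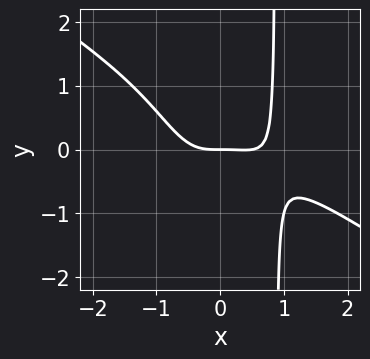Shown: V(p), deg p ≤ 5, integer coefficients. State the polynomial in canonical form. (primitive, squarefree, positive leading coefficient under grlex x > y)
2*x^4 + 3*x^3*y - x^3 - 2*y

1. The degree is 4 — a generic line meets the curve in up to 4 points.
2. Reading off the gridlines: it meets the x-axis at x = 0 (among the integer gridlines); one y-axis crossing is at y = 0.
3. The integer polynomial consistent with all of this is the stated p.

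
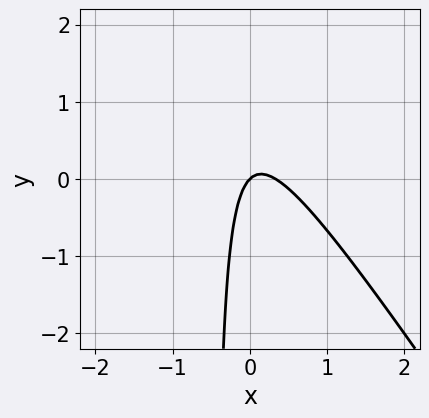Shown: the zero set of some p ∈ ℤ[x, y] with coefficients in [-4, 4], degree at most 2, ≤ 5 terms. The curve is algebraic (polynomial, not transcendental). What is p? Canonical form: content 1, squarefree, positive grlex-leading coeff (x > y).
(a) The degree is 2 — a generic line meets the curve in up to 2 points.
(b) Reading off the gridlines: it crosses the y-axis at the gridline y = 0; one x-axis crossing is at x = 0.
(c) The integer polynomial consistent with all of this is the stated p.

3*x^2 + 2*x*y - x + y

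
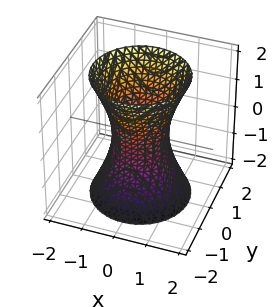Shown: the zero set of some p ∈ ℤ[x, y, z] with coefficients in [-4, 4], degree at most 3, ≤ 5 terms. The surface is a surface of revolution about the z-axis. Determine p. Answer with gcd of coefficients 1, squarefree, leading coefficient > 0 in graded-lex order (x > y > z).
3*x^2 + 3*y^2 - z^2 - 2

1. Degree: a generic line meets the surface in up to 2 points, so deg p = 2.
2. Symmetry: the z-axis is an axis of rotation, so x and y enter only as x² + y².
3. From the axis intercepts and sections: a circular section at z = 1 has radius exactly 1; the surface avoids every integer z-axis point in the box.
4. Putting this together gives p.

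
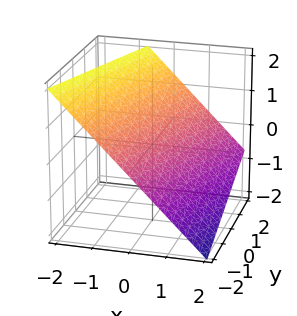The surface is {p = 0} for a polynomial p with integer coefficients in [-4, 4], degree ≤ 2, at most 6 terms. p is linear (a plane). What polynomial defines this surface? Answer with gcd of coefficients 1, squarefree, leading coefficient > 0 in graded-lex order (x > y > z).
Degree: every cross-section is a straight line — this is a plane, so deg p = 1.
Checking where it meets the axes: it meets the y-axis at y = -2 (among the integer gridlines).
Together with the visible shape, these determine p as stated.

3*x - y + 3*z - 2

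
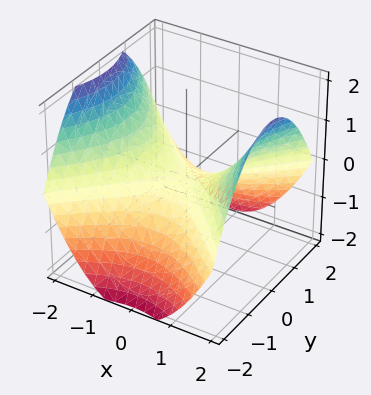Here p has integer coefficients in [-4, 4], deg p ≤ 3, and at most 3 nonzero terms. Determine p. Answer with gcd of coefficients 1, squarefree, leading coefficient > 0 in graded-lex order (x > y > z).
x^2 - y^2 - 2*z

Degree: a saddle surface; a quadric, so deg p = 2.
Symmetries: it's symmetric under x → −x, forcing even powers of x; the y ↦ −y reflection is a symmetry, so y appears only in even powers.
From the visible intercepts: it meets the y-axis at y = 0 (among the integer gridlines); it crosses the x-axis at the gridline x = 0; it crosses the z-axis at the gridline z = 0.
Fitting integer coefficients to these (and the overall shape) gives p.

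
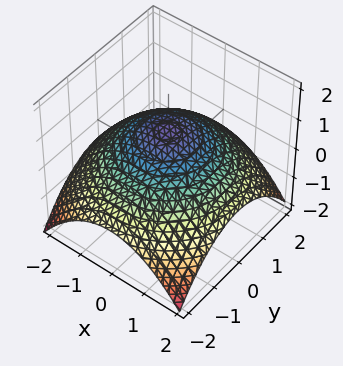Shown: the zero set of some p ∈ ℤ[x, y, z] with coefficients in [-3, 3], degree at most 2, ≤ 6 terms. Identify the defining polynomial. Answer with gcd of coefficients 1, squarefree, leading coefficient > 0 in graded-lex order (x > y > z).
x^2 + y^2 + 3*z - 3

Degree: no degree-1 surface has this shape, so deg p = 2.
Symmetries: rotational symmetry about the z-axis ⇒ p depends on x, y only through x² + y².
From the axis intercepts and sections: it crosses the z-axis at the gridline z = 1; a circular section at z = 0 has radius between 1 and 2.
Solving for integer coefficients yields p as stated.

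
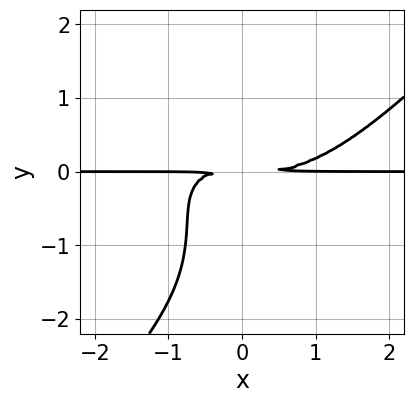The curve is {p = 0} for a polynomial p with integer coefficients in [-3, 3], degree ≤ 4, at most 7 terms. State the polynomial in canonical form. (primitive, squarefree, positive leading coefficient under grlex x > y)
deg p = 4.
From the axis intercepts and sections: every point of the x-axis in the box is on the curve.
The integer polynomial consistent with all of this is the stated p.

x^3*y - y^4 - 2*x*y^2 - 2*y^3 - 3*y^2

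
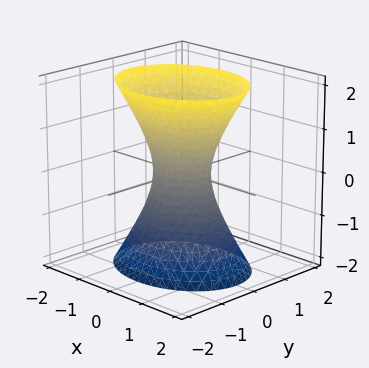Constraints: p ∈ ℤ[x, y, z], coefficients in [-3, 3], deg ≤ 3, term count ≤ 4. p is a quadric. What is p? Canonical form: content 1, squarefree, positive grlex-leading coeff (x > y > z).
2*x^2 + 3*y^2 - z^2 - 1

(a) The degree is 2 — one connected sheet with a waist; a quadric.
(b) Symmetries: the z ↦ −z reflection is a symmetry, so z appears only in even powers; it's symmetric under y → −y, forcing even powers of y; mirror symmetry x ↦ −x ⇒ only even powers of x.
(c) Against the integer gridlines: the surface avoids every integer z-axis point in the box.
(d) Solving for integer coefficients yields p as stated.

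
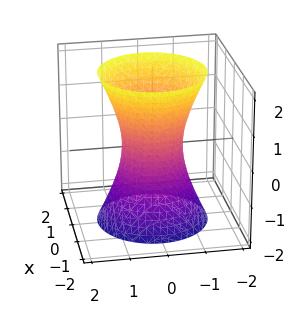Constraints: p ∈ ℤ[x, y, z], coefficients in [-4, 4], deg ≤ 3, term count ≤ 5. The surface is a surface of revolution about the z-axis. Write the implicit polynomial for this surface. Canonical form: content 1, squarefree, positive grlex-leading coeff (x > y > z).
3*x^2 + 3*y^2 - z^2 - 2

deg p = 2. The shape is more complex than any degree-1 surface.
Symmetries: rotational symmetry about the z-axis ⇒ p depends on x, y only through x² + y².
From the axis intercepts and sections: a circular section at z = 0 has radius between 0 and 1; it misses every integer gridline on the z-axis.
Together with the visible shape, these determine p as stated.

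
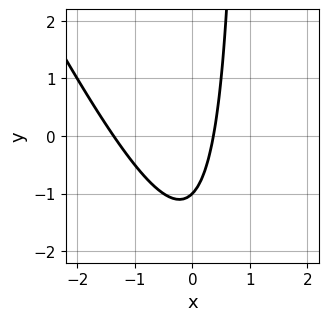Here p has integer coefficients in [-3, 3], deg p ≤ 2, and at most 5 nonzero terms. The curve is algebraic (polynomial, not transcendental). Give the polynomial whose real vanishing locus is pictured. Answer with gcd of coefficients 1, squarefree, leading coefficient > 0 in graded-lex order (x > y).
2*x^2 + x*y + 2*x - y - 1

(a) The degree is 2 — a generic line meets the curve in up to 2 points.
(b) Reading off the gridlines: it crosses the y-axis at the gridline y = -1.
(c) Putting this together gives p.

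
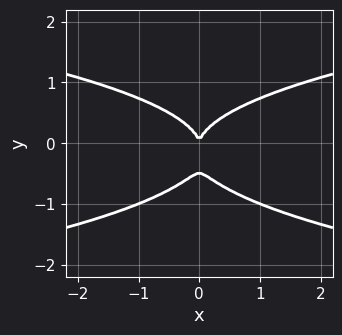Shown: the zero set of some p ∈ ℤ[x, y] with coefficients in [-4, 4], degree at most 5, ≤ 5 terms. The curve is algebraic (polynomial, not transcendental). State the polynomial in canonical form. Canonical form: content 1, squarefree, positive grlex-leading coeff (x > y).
2*y^4 + y^3 - x^2

1. The degree is 4 — the shape is more complex than any degree-3 curve.
2. Symmetries: the x ↦ −x reflection is a symmetry, so x appears only in even powers.
3. Against the integer gridlines: it crosses the y-axis at the gridline y = 0; it crosses the x-axis at the gridline x = 0.
4. Together with the visible shape, these determine p as stated.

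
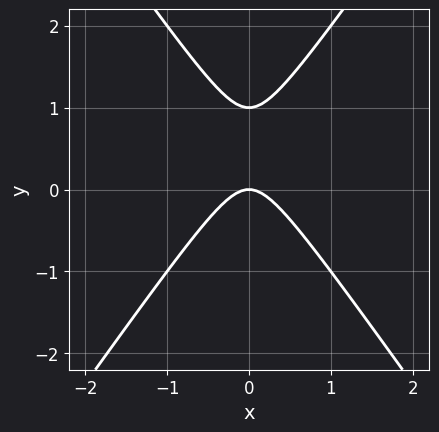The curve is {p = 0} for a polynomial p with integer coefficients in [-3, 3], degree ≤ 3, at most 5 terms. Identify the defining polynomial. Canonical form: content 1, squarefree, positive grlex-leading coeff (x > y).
(a) deg p = 2. A generic line meets the curve in up to 2 points.
(b) Symmetries: mirror symmetry x ↦ −x ⇒ only even powers of x.
(c) Against the integer gridlines: the y-axis gridline crossings are at y ∈ {0, 1}; it meets the x-axis at x = 0 (among the integer gridlines).
(d) Matching integer coefficients to the picture gives p.

2*x^2 - y^2 + y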